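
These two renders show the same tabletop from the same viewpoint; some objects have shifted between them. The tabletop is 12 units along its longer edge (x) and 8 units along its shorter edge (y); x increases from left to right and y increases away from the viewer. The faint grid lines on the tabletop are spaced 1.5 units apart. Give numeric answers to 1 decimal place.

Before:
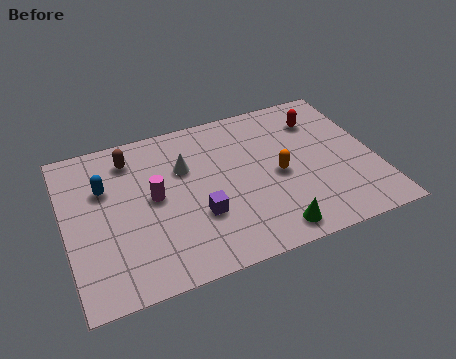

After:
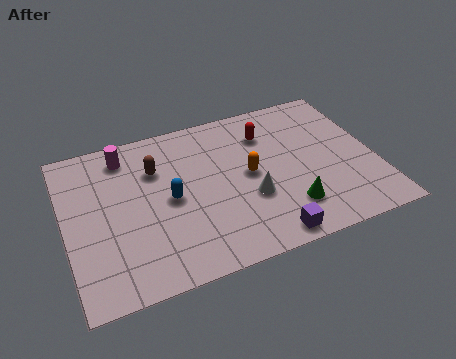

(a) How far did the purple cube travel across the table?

3.1

From (5.0, 2.7) to (7.4, 0.8), the purple cube covered √(2.4² + 1.9²) ≈ 3.1 units.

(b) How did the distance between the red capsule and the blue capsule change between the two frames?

-4.0

Before: roughly 8.5 units apart; after: 4.5. That's 4.0 units closer together.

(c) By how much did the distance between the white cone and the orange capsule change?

-2.6

Before: roughly 3.8 units apart; after: 1.2. That's 2.6 units closer together.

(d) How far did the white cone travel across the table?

3.3

The white cone was near (4.7, 5.3) before and (7.0, 2.9) after, so it travelled √(2.3² + 2.4²) ≈ 3.3 units.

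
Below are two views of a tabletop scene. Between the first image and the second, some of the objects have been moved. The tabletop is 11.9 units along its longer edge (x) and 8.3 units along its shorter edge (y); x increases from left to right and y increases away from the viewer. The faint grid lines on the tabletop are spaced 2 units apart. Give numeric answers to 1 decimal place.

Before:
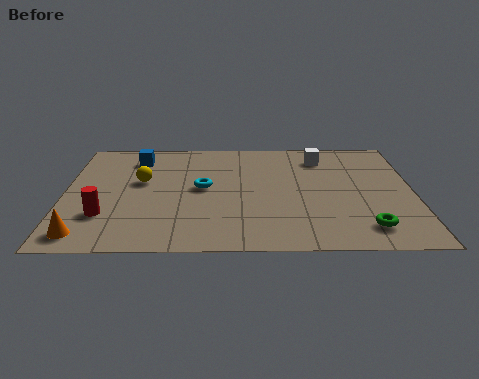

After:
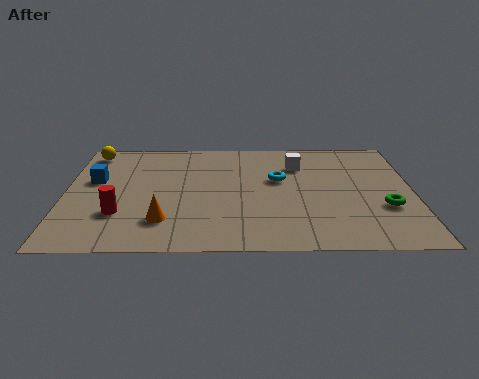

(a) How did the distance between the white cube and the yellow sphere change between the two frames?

+0.8

Before: roughly 6.5 units apart; after: 7.3. That's 0.8 units further apart.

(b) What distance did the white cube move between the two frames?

1.0

The white cube moved from about (8.8, 6.7) to (8.0, 6.1), a distance of √(0.8² + 0.6²) ≈ 1.0.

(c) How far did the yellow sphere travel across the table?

2.9

The yellow sphere moved from about (2.6, 4.9) to (0.8, 7.2), a distance of √(1.8² + 2.3²) ≈ 2.9.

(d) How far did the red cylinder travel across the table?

0.5

The red cylinder moved from about (1.4, 2.4) to (1.9, 2.5), a distance of √(0.5² + 0.1²) ≈ 0.5.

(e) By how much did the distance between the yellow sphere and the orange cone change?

+1.6

They were about 4.2 units apart before and 5.8 after — 1.6 units further apart.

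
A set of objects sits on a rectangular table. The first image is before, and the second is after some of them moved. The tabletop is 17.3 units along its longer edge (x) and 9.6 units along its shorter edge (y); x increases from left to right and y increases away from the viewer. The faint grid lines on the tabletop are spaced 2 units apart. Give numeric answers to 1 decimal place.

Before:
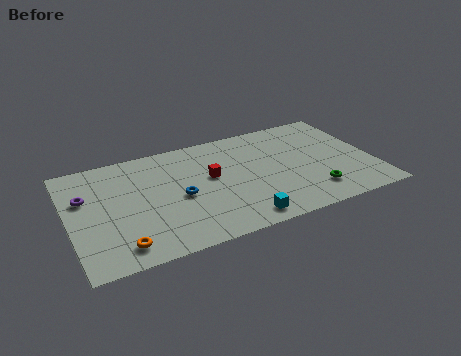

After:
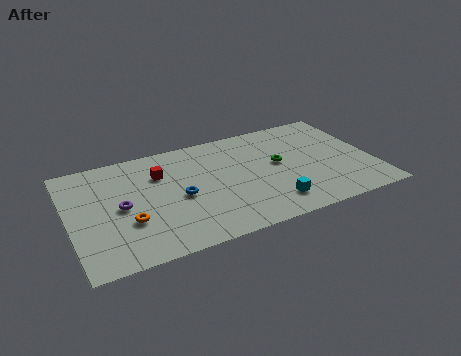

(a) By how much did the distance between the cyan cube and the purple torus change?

-0.9

Before: roughly 9.7 units apart; after: 8.8. That's 0.9 units closer together.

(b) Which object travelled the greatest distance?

the green torus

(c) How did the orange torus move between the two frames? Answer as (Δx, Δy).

(0.6, 1.8)

From the two frames, the orange torus sits at roughly (2.6, 1.5) before and (3.2, 3.3) after.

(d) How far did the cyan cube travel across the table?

2.0

From (9.3, 1.2) to (11.2, 1.9), the cyan cube covered √(1.9² + 0.7²) ≈ 2.0 units.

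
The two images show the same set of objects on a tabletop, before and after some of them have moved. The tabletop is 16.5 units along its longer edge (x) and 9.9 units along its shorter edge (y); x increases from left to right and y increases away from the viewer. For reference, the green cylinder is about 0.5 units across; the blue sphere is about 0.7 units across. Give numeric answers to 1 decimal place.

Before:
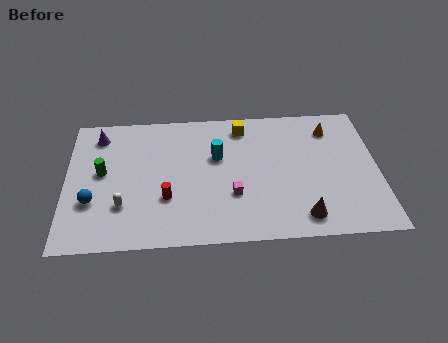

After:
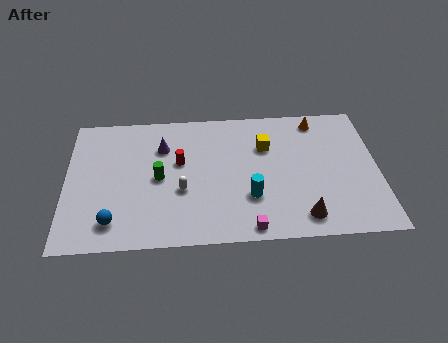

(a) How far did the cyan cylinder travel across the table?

3.5

The cyan cylinder moved from about (8.0, 6.2) to (9.7, 3.1), a distance of √(1.7² + 3.1²) ≈ 3.5.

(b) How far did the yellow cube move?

2.0

From (9.4, 8.4) to (10.6, 6.8), the yellow cube covered √(1.2² + 1.6²) ≈ 2.0 units.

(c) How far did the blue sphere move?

1.9

The blue sphere moved from about (1.4, 3.3) to (2.5, 1.8), a distance of √(1.1² + 1.5²) ≈ 1.9.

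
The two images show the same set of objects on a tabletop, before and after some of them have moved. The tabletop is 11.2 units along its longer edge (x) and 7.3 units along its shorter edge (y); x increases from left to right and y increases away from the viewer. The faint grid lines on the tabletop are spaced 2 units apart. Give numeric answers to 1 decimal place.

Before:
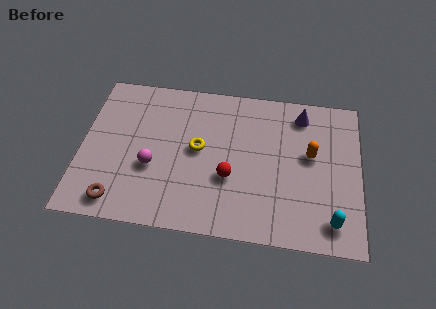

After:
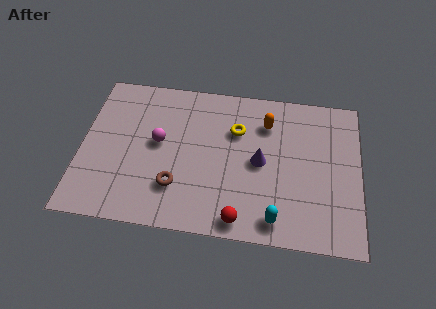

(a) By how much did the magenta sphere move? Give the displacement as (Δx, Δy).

(0.2, 1.2)

The magenta sphere was at about (2.9, 2.8) and moved to about (3.1, 4.0).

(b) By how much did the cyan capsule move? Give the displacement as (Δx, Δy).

(-2.2, -0.2)

The cyan capsule was at about (10.1, 1.2) and moved to about (7.9, 1.0).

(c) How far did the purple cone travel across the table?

3.0

The purple cone moved from about (8.8, 6.1) to (7.2, 3.6), a distance of √(1.6² + 2.5²) ≈ 3.0.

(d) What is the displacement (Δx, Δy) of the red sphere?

(0.5, -1.9)

The red sphere started near (6.0, 2.7) and ended near (6.5, 0.8).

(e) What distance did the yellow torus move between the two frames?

1.9

The yellow torus was near (4.7, 3.9) before and (6.2, 5.0) after, so it travelled √(1.5² + 1.1²) ≈ 1.9 units.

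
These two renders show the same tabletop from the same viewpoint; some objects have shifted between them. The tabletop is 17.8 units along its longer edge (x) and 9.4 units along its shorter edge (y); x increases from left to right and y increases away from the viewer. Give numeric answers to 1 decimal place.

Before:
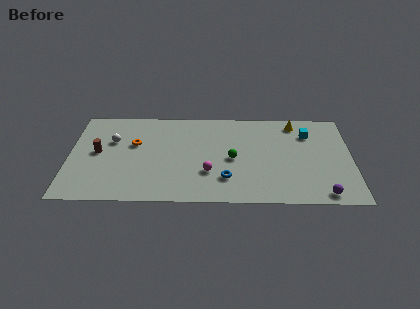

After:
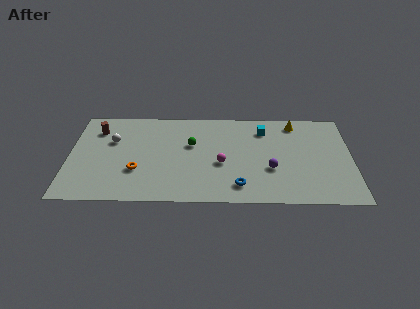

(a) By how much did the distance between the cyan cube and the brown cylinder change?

-2.9

The distance was about 13.5 in the first image and 10.6 in the second, so they moved 2.9 units closer together.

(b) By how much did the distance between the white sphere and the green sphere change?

-2.8

Before: roughly 7.8 units apart; after: 5.0. That's 2.8 units closer together.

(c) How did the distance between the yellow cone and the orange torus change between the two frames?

+0.7

They were about 10.5 units apart before and 11.2 after — 0.7 units further apart.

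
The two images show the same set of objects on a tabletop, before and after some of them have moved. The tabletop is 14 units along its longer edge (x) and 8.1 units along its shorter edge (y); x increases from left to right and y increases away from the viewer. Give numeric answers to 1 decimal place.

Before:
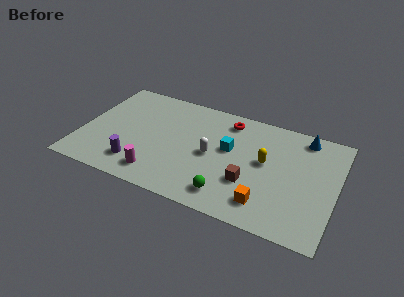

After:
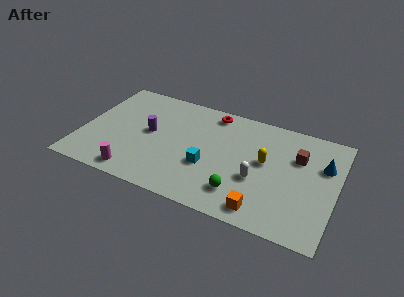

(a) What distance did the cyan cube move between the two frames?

2.0

From (8.1, 4.7) to (7.1, 3.0), the cyan cube covered √(1.0² + 1.7²) ≈ 2.0 units.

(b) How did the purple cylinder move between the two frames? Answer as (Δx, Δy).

(0.4, 2.6)

The purple cylinder started near (3.3, 1.7) and ended near (3.7, 4.3).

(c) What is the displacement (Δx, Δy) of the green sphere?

(0.6, 0.4)

From the two frames, the green sphere sits at roughly (8.4, 1.4) before and (9.0, 1.8) after.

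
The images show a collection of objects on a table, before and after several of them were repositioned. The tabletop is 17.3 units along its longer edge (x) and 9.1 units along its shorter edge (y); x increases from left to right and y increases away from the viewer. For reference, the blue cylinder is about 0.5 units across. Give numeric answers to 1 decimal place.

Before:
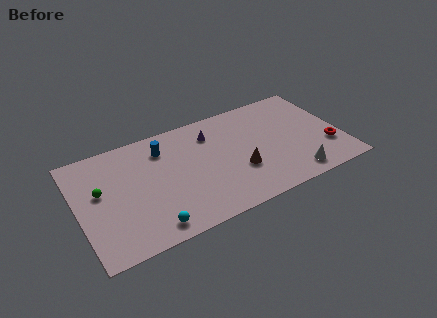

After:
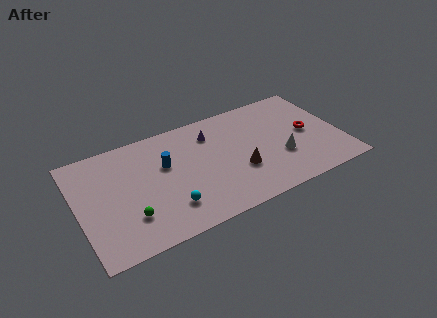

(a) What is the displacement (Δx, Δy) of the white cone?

(-0.6, 1.9)

From the two frames, the white cone sits at roughly (13.8, 1.3) before and (13.2, 3.2) after.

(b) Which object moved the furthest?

the green sphere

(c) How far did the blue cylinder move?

1.4

The blue cylinder moved from about (5.8, 7.1) to (5.8, 5.7), a distance of √(0.0² + 1.4²) ≈ 1.4.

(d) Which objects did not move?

the purple cone and the brown cone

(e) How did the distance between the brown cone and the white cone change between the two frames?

-1.1

The distance was about 3.9 in the first image and 2.8 in the second, so they moved 1.1 units closer together.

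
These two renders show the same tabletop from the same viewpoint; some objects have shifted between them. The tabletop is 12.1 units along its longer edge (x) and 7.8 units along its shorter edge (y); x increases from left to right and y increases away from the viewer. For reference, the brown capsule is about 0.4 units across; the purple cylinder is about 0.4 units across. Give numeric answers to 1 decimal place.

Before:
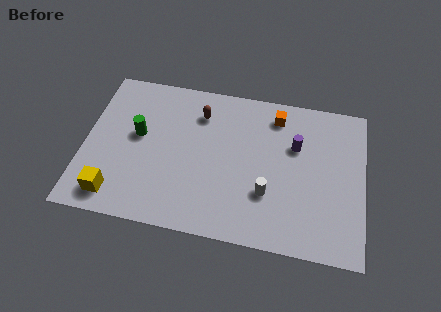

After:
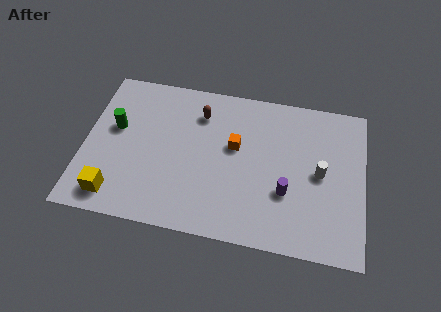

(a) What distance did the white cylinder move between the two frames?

2.6

The white cylinder was near (8.0, 2.5) before and (10.2, 3.9) after, so it travelled √(2.2² + 1.4²) ≈ 2.6 units.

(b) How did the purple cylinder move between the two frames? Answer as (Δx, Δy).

(-0.3, -2.4)

The purple cylinder was at about (9.1, 5.1) and moved to about (8.8, 2.7).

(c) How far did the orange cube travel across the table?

2.5

The orange cube moved from about (8.2, 6.5) to (6.5, 4.6), a distance of √(1.7² + 1.9²) ≈ 2.5.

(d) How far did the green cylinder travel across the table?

1.0

The green cylinder moved from about (2.3, 4.4) to (1.3, 4.6), a distance of √(1.0² + 0.2²) ≈ 1.0.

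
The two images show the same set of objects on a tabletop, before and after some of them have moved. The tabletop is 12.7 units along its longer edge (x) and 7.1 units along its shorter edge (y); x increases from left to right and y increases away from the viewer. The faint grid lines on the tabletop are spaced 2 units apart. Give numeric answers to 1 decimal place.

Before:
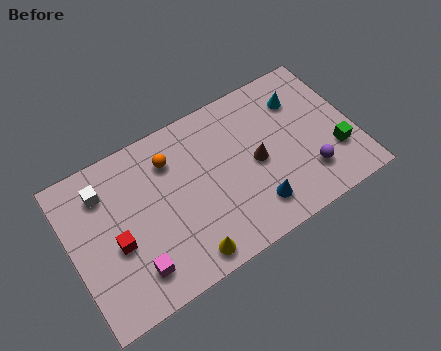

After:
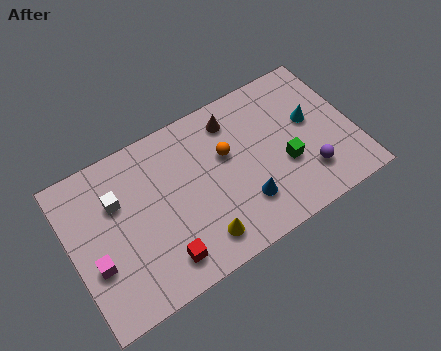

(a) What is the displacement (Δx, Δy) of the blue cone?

(-0.4, 0.4)

The blue cone was at about (7.9, 1.5) and moved to about (7.5, 1.9).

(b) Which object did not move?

the purple sphere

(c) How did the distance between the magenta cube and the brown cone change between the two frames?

+1.3

Before: roughly 6.1 units apart; after: 7.4. That's 1.3 units further apart.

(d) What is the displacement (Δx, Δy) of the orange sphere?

(2.4, -1.0)

The orange sphere started near (4.7, 5.4) and ended near (7.1, 4.4).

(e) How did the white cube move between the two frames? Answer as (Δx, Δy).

(0.5, -0.7)

The white cube was at about (1.7, 5.5) and moved to about (2.2, 4.8).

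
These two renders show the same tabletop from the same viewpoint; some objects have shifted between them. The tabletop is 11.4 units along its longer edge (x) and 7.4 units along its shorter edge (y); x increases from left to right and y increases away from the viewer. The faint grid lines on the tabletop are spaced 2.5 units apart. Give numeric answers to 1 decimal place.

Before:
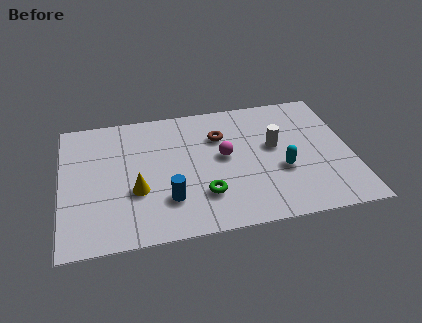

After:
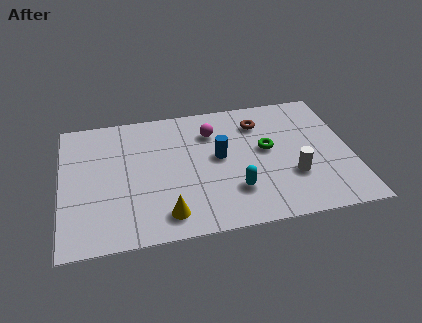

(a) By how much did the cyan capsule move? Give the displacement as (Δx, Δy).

(-1.9, -0.8)

The cyan capsule was at about (8.6, 2.8) and moved to about (6.7, 2.0).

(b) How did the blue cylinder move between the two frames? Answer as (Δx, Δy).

(2.1, 2.0)

From the two frames, the blue cylinder sits at roughly (4.1, 2.0) before and (6.2, 4.0) after.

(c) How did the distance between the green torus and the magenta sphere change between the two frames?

+0.3

Before: roughly 2.2 units apart; after: 2.5. That's 0.3 units further apart.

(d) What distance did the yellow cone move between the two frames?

1.9

From (2.9, 2.7) to (4.0, 1.2), the yellow cone covered √(1.1² + 1.5²) ≈ 1.9 units.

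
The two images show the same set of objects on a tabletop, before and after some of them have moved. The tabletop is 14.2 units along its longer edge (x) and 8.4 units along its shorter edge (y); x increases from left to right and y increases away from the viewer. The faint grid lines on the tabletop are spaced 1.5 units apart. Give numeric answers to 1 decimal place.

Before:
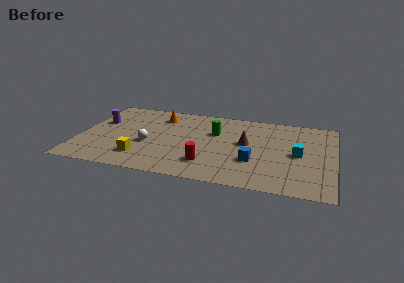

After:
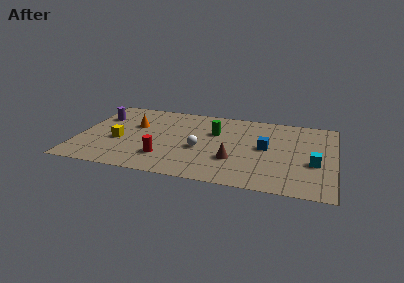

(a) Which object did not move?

the green cylinder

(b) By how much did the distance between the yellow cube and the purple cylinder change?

-1.5

The distance was about 4.3 in the first image and 2.8 in the second, so they moved 1.5 units closer together.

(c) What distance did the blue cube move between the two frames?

1.7

The blue cube moved from about (9.8, 2.8) to (10.4, 4.4), a distance of √(0.6² + 1.6²) ≈ 1.7.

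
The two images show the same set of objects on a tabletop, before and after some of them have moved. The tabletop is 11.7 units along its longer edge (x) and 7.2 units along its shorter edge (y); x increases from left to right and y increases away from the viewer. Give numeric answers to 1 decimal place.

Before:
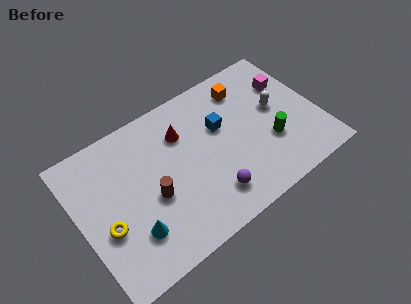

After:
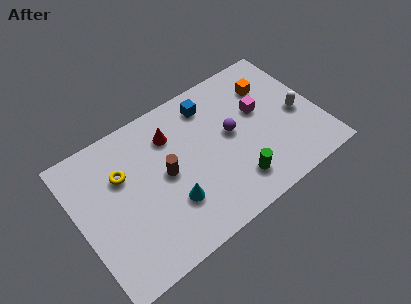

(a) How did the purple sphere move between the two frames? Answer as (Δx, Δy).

(1.5, 2.4)

From the two frames, the purple sphere sits at roughly (6.0, 1.5) before and (7.5, 3.9) after.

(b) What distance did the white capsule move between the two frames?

1.2

The white capsule moved from about (9.8, 4.0) to (10.7, 3.2), a distance of √(0.9² + 0.8²) ≈ 1.2.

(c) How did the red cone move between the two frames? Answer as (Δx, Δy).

(-0.5, 0.2)

The red cone was at about (5.3, 5.2) and moved to about (4.8, 5.4).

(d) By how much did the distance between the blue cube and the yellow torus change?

-1.6

The distance was about 6.2 in the first image and 4.6 in the second, so they moved 1.6 units closer together.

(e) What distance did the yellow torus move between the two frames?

2.3

The yellow torus moved from about (1.1, 2.8) to (2.3, 4.8), a distance of √(1.2² + 2.0²) ≈ 2.3.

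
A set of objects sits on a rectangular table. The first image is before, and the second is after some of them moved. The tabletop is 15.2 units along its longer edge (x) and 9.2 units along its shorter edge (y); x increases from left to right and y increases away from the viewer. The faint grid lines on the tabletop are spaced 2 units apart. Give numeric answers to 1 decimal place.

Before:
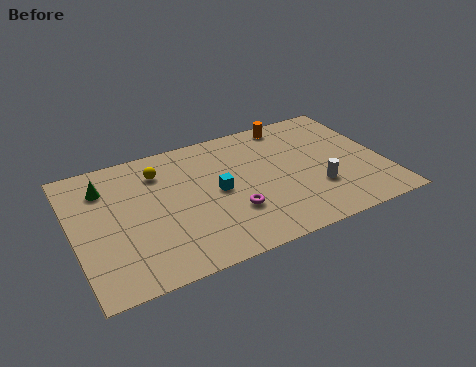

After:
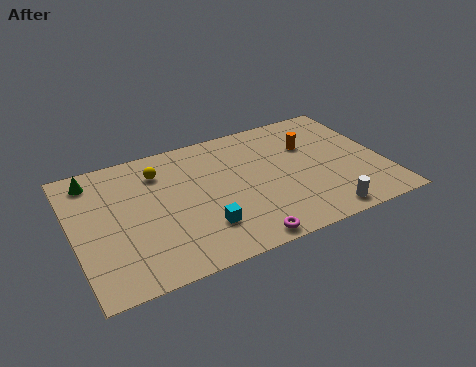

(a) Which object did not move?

the yellow sphere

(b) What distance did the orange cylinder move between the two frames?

2.1

The orange cylinder moved from about (11.1, 8.2) to (11.8, 6.2), a distance of √(0.7² + 2.0²) ≈ 2.1.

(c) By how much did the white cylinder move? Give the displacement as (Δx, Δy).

(0.0, -1.9)

The white cylinder started near (11.7, 2.9) and ended near (11.7, 1.0).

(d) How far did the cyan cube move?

2.4

The cyan cube moved from about (7.0, 4.6) to (6.0, 2.4), a distance of √(1.0² + 2.2²) ≈ 2.4.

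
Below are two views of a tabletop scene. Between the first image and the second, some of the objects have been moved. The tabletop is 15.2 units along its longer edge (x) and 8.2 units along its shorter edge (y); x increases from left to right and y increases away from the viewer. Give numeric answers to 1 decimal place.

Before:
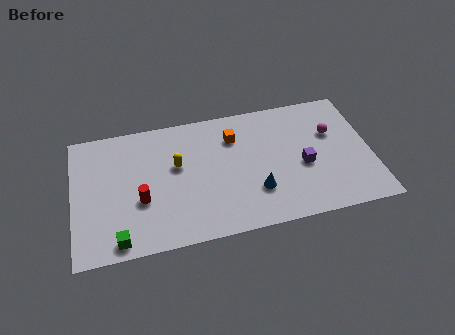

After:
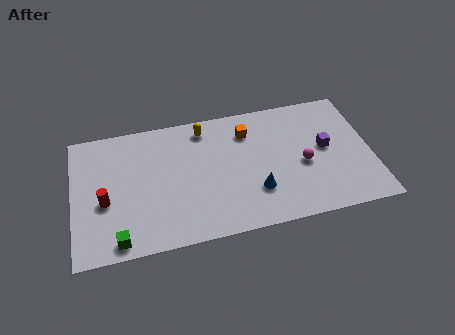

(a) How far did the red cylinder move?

1.8

The red cylinder was near (3.4, 3.1) before and (1.6, 3.4) after, so it travelled √(1.8² + 0.3²) ≈ 1.8 units.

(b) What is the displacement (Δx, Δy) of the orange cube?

(0.7, 0.2)

The orange cube was at about (8.3, 6.1) and moved to about (9.0, 6.3).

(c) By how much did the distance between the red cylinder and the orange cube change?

+2.2

Before: roughly 5.7 units apart; after: 7.9. That's 2.2 units further apart.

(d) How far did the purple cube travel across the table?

1.5

The purple cube was near (11.7, 3.5) before and (12.9, 4.4) after, so it travelled √(1.2² + 0.9²) ≈ 1.5 units.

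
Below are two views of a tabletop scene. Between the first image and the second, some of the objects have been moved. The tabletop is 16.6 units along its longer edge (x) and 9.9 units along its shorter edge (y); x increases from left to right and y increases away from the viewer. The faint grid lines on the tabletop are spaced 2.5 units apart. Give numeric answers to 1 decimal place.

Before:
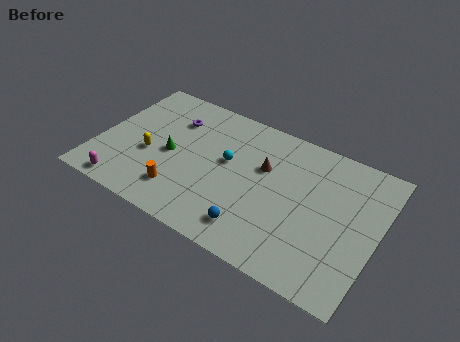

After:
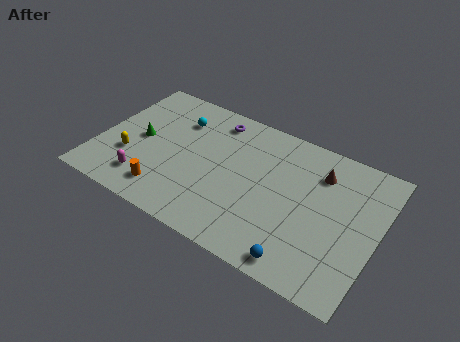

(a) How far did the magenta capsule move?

1.5

From (2.1, 1.0) to (3.2, 2.0), the magenta capsule covered √(1.1² + 1.0²) ≈ 1.5 units.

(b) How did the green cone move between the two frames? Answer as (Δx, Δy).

(-1.9, 0.3)

The green cone started near (4.3, 4.6) and ended near (2.4, 4.9).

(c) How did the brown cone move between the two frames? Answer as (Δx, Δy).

(3.2, 1.2)

The brown cone started near (9.7, 6.3) and ended near (12.9, 7.5).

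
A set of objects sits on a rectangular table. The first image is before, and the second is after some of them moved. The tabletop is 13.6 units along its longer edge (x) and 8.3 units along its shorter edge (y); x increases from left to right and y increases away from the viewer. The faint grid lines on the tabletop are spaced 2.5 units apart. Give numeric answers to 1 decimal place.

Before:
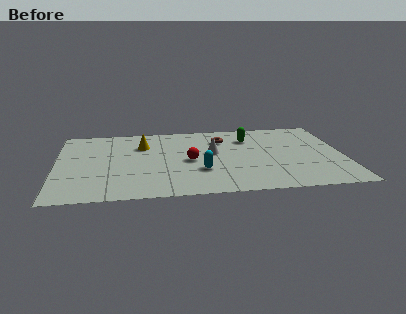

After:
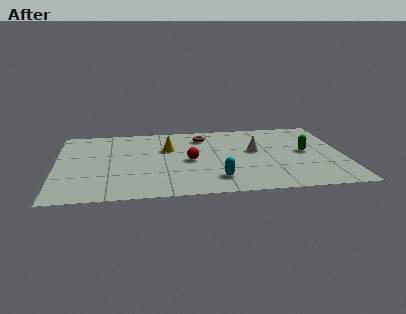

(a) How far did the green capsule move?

3.2

The green capsule was near (9.2, 6.2) before and (11.8, 4.3) after, so it travelled √(2.6² + 1.9²) ≈ 3.2 units.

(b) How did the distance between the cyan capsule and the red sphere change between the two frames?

+1.2

The distance was about 1.3 in the first image and 2.5 in the second, so they moved 1.2 units further apart.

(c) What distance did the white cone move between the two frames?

2.0

From (7.4, 4.7) to (9.4, 4.7), the white cone covered √(2.0² + 0.0²) ≈ 2.0 units.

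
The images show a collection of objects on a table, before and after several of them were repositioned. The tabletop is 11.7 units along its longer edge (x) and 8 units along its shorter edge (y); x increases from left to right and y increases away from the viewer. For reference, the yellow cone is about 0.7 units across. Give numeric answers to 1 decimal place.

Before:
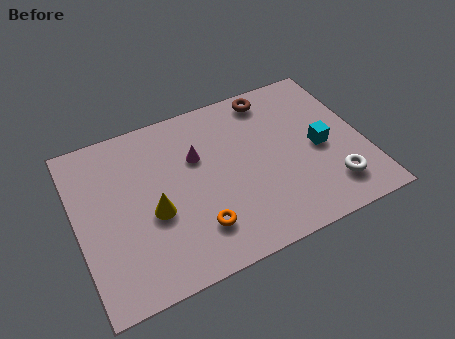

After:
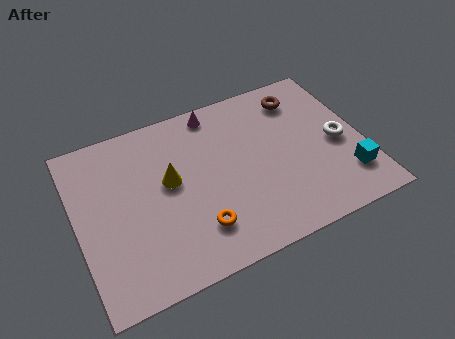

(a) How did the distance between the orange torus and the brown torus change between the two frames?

+0.4

The distance was about 6.3 in the first image and 6.7 in the second, so they moved 0.4 units further apart.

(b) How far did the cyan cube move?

2.0

From (9.9, 3.7) to (10.8, 1.9), the cyan cube covered √(0.9² + 1.8²) ≈ 2.0 units.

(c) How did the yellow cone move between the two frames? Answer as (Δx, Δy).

(0.8, 1.2)

The yellow cone started near (3.0, 3.3) and ended near (3.8, 4.5).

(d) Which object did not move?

the orange torus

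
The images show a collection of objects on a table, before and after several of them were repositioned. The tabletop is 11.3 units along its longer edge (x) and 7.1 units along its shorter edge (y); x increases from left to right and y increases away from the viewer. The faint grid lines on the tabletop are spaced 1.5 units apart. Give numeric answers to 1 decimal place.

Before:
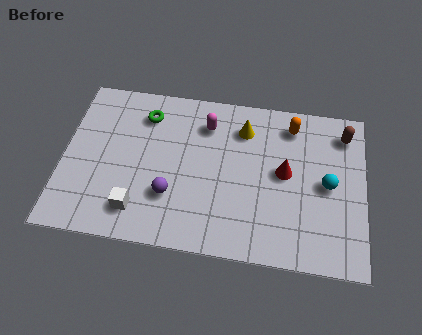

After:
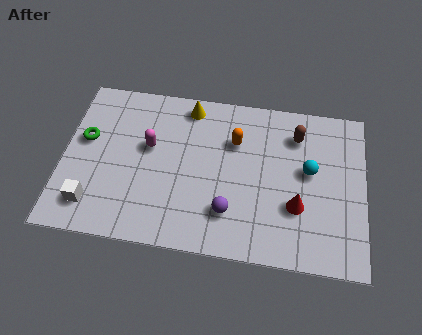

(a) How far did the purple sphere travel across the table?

2.2

From (4.1, 2.2) to (6.3, 1.8), the purple sphere covered √(2.2² + 0.4²) ≈ 2.2 units.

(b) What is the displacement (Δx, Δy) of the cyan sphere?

(-0.7, 0.5)

The cyan sphere started near (9.9, 3.5) and ended near (9.2, 4.0).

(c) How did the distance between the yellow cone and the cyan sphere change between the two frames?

+1.3

Before: roughly 3.8 units apart; after: 5.1. That's 1.3 units further apart.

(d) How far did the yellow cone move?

2.2

The yellow cone moved from about (6.7, 5.5) to (4.6, 6.2), a distance of √(2.1² + 0.7²) ≈ 2.2.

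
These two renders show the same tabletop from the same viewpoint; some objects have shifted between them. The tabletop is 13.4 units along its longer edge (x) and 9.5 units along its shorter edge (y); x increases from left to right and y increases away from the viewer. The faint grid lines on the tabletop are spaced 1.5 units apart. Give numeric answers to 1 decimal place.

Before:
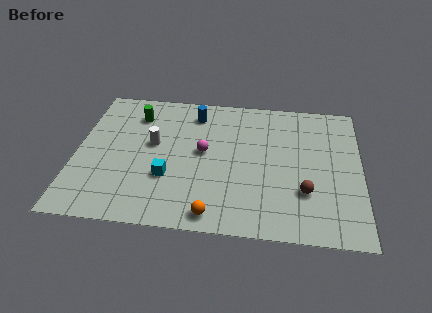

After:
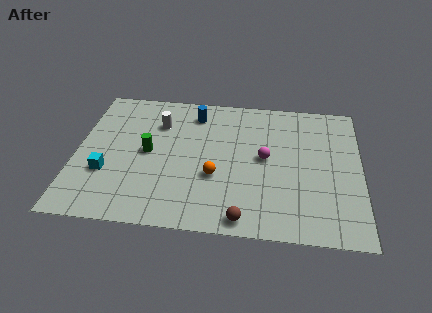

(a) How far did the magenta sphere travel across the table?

2.9

From (6.0, 5.1) to (8.9, 5.0), the magenta sphere covered √(2.9² + 0.1²) ≈ 2.9 units.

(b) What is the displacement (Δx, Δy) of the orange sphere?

(0.0, 2.5)

The orange sphere was at about (6.6, 1.0) and moved to about (6.6, 3.5).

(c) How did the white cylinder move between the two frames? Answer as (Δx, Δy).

(0.2, 1.5)

The white cylinder started near (3.6, 5.4) and ended near (3.8, 6.9).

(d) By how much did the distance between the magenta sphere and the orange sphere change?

-1.4

Before: roughly 4.1 units apart; after: 2.7. That's 1.4 units closer together.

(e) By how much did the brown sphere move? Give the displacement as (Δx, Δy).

(-2.8, -2.0)

From the two frames, the brown sphere sits at roughly (10.8, 2.9) before and (8.0, 0.9) after.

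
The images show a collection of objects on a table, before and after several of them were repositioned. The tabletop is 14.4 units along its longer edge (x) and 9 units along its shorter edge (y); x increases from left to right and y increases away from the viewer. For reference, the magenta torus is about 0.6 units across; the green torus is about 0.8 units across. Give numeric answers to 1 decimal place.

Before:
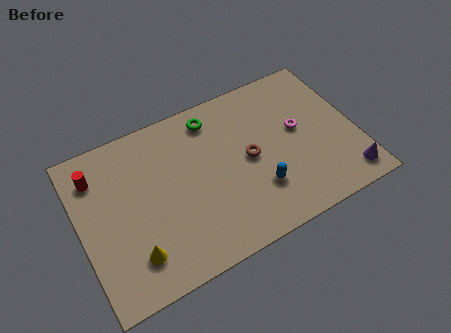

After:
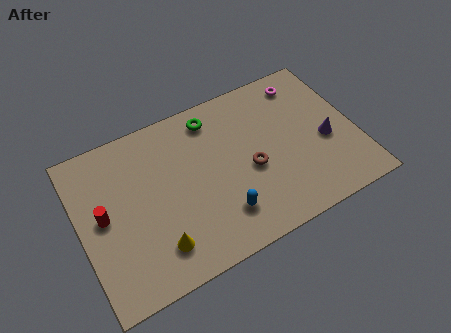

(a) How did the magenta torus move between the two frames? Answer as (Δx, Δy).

(0.7, 2.6)

The magenta torus was at about (11.5, 5.0) and moved to about (12.2, 7.6).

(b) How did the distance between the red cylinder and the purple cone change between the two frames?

-2.0

Before: roughly 13.6 units apart; after: 11.6. That's 2.0 units closer together.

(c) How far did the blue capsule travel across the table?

2.1

The blue capsule was near (9.0, 2.6) before and (7.0, 2.1) after, so it travelled √(2.0² + 0.5²) ≈ 2.1 units.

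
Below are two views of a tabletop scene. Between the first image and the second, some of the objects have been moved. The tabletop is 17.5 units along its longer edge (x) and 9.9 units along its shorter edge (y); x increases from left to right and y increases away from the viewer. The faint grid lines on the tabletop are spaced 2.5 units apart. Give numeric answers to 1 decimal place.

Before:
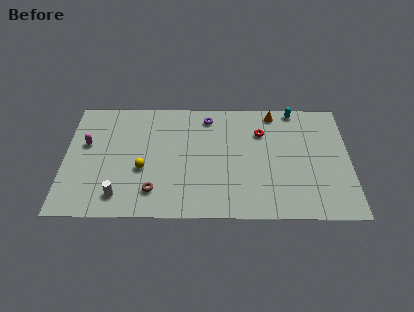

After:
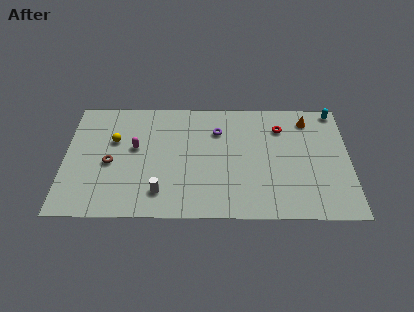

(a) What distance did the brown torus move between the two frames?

3.5

From (5.5, 2.1) to (2.8, 4.4), the brown torus covered √(2.7² + 2.3²) ≈ 3.5 units.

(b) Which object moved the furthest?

the brown torus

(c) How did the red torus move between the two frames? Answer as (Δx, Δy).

(1.2, 0.4)

From the two frames, the red torus sits at roughly (12.1, 7.1) before and (13.3, 7.5) after.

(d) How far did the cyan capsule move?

2.5

The cyan capsule moved from about (14.2, 9.1) to (16.7, 9.0), a distance of √(2.5² + 0.1²) ≈ 2.5.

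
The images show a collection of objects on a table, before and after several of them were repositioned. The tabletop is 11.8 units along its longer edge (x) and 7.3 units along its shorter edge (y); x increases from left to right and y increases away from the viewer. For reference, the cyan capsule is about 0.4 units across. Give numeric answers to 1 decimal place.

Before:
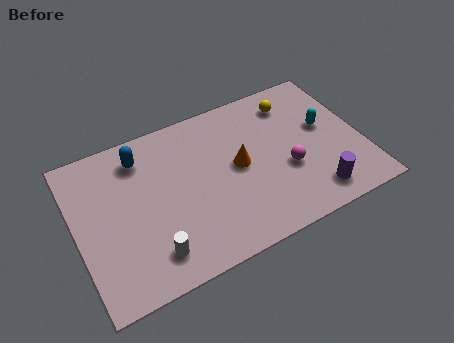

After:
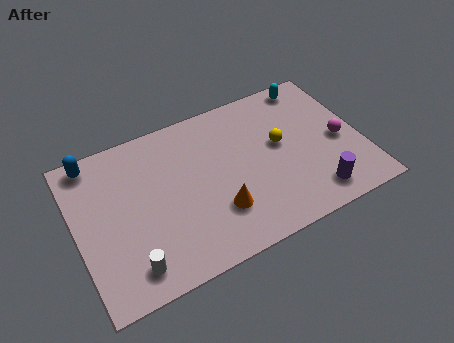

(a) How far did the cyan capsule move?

2.3

From (10.4, 4.2) to (10.2, 6.5), the cyan capsule covered √(0.2² + 2.3²) ≈ 2.3 units.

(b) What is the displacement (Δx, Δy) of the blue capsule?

(-1.9, 0.6)

The blue capsule started near (2.9, 5.9) and ended near (1.0, 6.5).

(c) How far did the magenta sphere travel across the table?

2.4

The magenta sphere moved from about (8.6, 2.8) to (10.9, 3.3), a distance of √(2.3² + 0.5²) ≈ 2.4.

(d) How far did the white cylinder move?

0.9

The white cylinder moved from about (2.8, 1.4) to (1.9, 1.2), a distance of √(0.9² + 0.2²) ≈ 0.9.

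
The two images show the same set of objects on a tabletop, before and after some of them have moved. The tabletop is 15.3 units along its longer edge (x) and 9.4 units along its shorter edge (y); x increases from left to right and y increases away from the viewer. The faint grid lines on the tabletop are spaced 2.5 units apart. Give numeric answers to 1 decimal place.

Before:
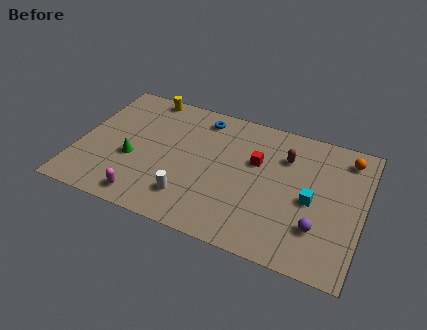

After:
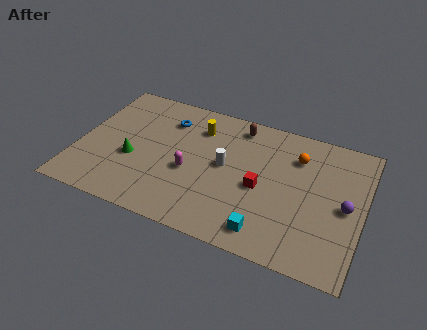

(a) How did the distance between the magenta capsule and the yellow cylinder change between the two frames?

-4.2

The distance was about 7.5 in the first image and 3.3 in the second, so they moved 4.2 units closer together.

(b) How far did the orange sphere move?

2.8

From (14.2, 7.9) to (11.6, 7.0), the orange sphere covered √(2.6² + 0.9²) ≈ 2.8 units.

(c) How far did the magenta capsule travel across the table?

3.4

The magenta capsule moved from about (4.0, 1.2) to (6.1, 3.9), a distance of √(2.1² + 2.7²) ≈ 3.4.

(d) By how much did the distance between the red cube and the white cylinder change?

-2.8

The distance was about 5.0 in the first image and 2.2 in the second, so they moved 2.8 units closer together.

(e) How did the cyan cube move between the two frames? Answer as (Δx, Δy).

(-2.1, -2.9)

The cyan cube started near (12.6, 4.3) and ended near (10.5, 1.4).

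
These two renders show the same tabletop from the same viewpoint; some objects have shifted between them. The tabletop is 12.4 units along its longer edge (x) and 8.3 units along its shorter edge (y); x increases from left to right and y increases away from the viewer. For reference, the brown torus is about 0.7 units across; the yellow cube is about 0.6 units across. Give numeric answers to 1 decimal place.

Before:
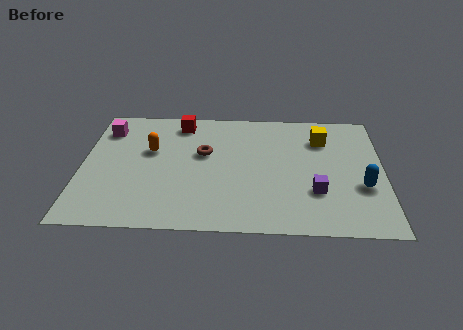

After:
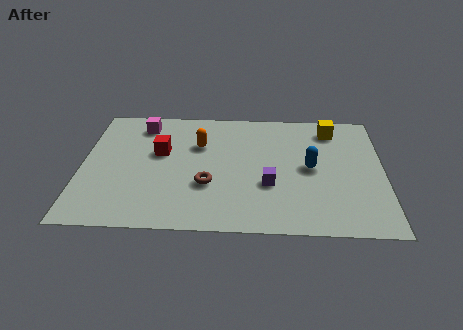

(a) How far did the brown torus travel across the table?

2.1

The brown torus was near (5.0, 5.0) before and (5.2, 2.9) after, so it travelled √(0.2² + 2.1²) ≈ 2.1 units.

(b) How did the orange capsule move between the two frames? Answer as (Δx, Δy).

(2.0, 0.5)

From the two frames, the orange capsule sits at roughly (2.8, 5.1) before and (4.8, 5.6) after.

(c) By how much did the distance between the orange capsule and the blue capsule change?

-4.1

Before: roughly 8.9 units apart; after: 4.8. That's 4.1 units closer together.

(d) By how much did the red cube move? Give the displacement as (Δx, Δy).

(-0.8, -2.1)

The red cube was at about (4.0, 7.1) and moved to about (3.2, 5.0).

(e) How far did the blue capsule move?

2.4

The blue capsule was near (11.5, 3.0) before and (9.4, 4.2) after, so it travelled √(2.1² + 1.2²) ≈ 2.4 units.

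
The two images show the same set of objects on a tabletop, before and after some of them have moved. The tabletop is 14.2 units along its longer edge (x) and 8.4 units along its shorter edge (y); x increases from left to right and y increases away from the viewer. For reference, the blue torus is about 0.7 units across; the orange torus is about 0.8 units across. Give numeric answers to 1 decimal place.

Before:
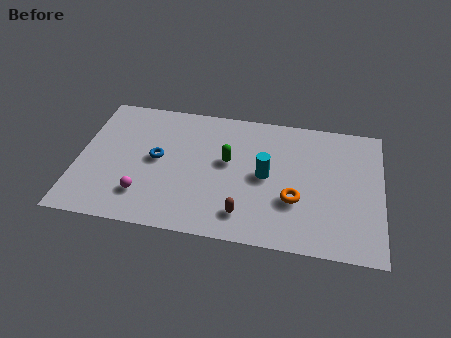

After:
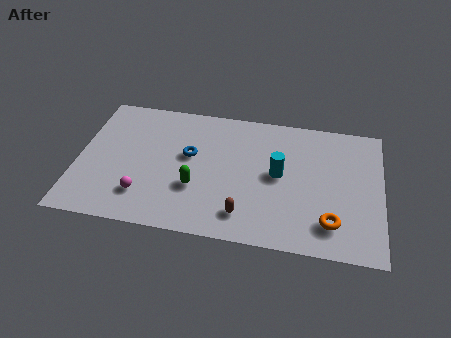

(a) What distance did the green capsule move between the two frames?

2.4

From (7.0, 4.8) to (5.6, 2.9), the green capsule covered √(1.4² + 1.9²) ≈ 2.4 units.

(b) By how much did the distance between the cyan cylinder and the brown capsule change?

+0.4

They were about 2.8 units apart before and 3.2 after — 0.4 units further apart.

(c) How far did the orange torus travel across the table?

2.0

From (10.2, 2.9) to (11.9, 1.8), the orange torus covered √(1.7² + 1.1²) ≈ 2.0 units.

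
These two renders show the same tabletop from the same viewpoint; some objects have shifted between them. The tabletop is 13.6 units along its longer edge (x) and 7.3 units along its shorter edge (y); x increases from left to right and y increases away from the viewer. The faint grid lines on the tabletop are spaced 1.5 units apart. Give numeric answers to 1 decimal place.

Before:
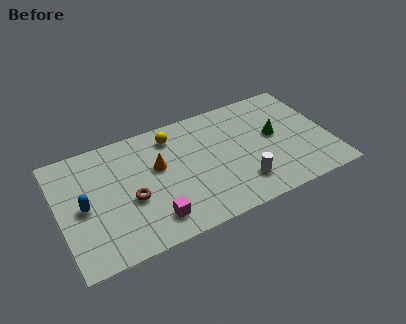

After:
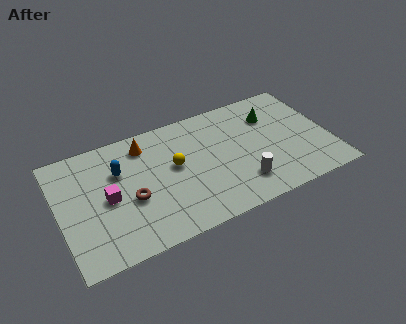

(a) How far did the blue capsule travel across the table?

2.4

The blue capsule moved from about (1.2, 3.5) to (3.1, 4.9), a distance of √(1.9² + 1.4²) ≈ 2.4.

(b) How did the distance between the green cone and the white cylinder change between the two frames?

+1.1

The distance was about 3.0 in the first image and 4.1 in the second, so they moved 1.1 units further apart.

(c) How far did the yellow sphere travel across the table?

1.9

The yellow sphere was near (5.9, 6.0) before and (5.8, 4.1) after, so it travelled √(0.1² + 1.9²) ≈ 1.9 units.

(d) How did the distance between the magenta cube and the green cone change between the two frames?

+1.7

They were about 7.0 units apart before and 8.7 after — 1.7 units further apart.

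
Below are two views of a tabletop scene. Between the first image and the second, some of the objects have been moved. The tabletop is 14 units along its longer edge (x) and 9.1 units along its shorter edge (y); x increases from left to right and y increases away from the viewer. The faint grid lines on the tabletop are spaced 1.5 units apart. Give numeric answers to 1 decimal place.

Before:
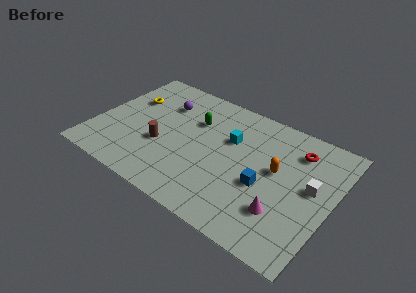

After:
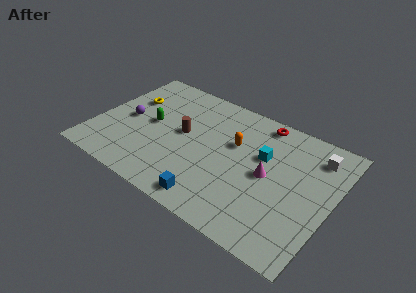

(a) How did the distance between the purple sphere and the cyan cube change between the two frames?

+3.8

Before: roughly 4.3 units apart; after: 8.1. That's 3.8 units further apart.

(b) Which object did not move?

the yellow torus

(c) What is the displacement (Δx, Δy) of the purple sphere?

(-1.8, -2.2)

The purple sphere was at about (3.6, 6.6) and moved to about (1.8, 4.4).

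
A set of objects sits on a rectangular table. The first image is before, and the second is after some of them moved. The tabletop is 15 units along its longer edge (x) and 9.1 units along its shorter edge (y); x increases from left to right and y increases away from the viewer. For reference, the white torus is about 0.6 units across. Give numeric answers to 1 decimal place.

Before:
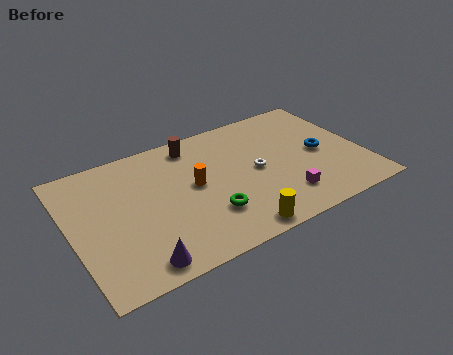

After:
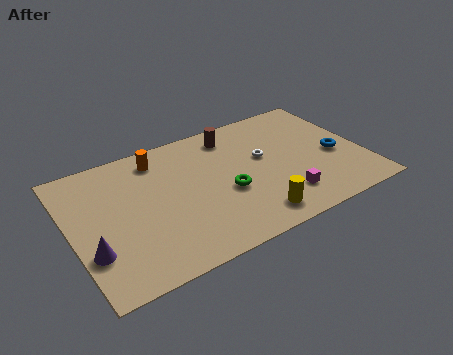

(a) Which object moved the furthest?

the orange cylinder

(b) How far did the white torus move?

0.9

From (9.5, 4.5) to (10.0, 5.3), the white torus covered √(0.5² + 0.8²) ≈ 0.9 units.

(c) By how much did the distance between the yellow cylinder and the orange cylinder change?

+3.1

The distance was about 4.3 in the first image and 7.4 in the second, so they moved 3.1 units further apart.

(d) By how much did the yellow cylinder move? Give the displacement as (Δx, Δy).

(1.0, 0.5)

From the two frames, the yellow cylinder sits at roughly (7.8, 0.9) before and (8.8, 1.4) after.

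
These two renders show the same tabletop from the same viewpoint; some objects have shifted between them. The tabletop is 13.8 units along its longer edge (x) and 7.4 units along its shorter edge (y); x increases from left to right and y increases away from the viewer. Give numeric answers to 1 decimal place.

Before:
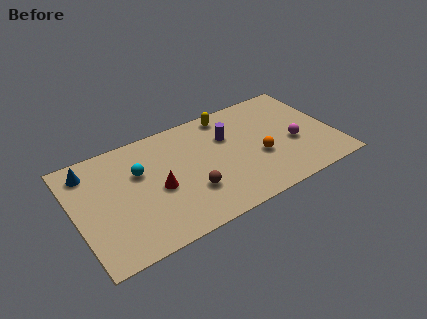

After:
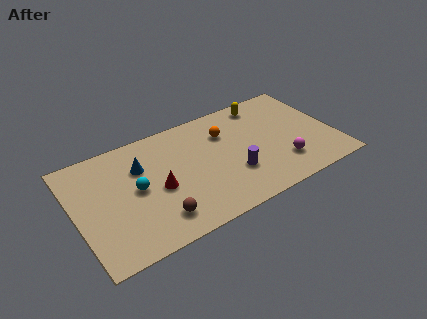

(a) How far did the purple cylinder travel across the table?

2.6

The purple cylinder was near (8.3, 5.0) before and (8.2, 2.4) after, so it travelled √(0.1² + 2.6²) ≈ 2.6 units.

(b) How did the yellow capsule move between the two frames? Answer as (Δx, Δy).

(2.0, -0.1)

The yellow capsule started near (8.5, 6.5) and ended near (10.5, 6.4).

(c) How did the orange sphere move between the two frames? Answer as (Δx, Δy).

(-1.5, 2.4)

From the two frames, the orange sphere sits at roughly (9.7, 2.9) before and (8.2, 5.3) after.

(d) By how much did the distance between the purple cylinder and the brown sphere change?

+0.7

Before: roughly 3.6 units apart; after: 4.3. That's 0.7 units further apart.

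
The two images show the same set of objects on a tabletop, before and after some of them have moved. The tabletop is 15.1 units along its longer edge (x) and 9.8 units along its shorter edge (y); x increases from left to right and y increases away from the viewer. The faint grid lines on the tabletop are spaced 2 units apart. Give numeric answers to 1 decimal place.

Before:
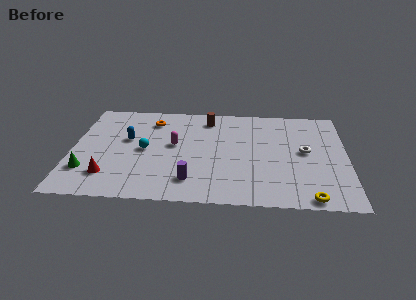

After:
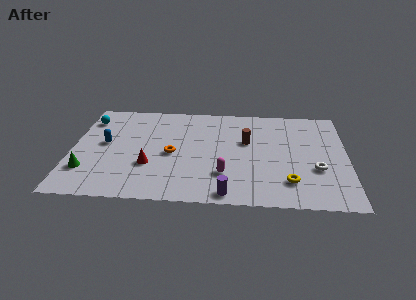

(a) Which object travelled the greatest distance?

the cyan sphere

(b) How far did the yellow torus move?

1.8

From (13.0, 0.8) to (11.9, 2.2), the yellow torus covered √(1.1² + 1.4²) ≈ 1.8 units.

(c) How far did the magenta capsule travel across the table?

3.9

The magenta capsule was near (5.6, 5.4) before and (8.4, 2.7) after, so it travelled √(2.8² + 2.7²) ≈ 3.9 units.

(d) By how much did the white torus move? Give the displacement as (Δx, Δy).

(0.6, -1.7)

The white torus started near (12.8, 5.2) and ended near (13.4, 3.5).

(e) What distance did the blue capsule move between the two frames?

1.3

The blue capsule was near (3.0, 5.8) before and (1.8, 5.3) after, so it travelled √(1.2² + 0.5²) ≈ 1.3 units.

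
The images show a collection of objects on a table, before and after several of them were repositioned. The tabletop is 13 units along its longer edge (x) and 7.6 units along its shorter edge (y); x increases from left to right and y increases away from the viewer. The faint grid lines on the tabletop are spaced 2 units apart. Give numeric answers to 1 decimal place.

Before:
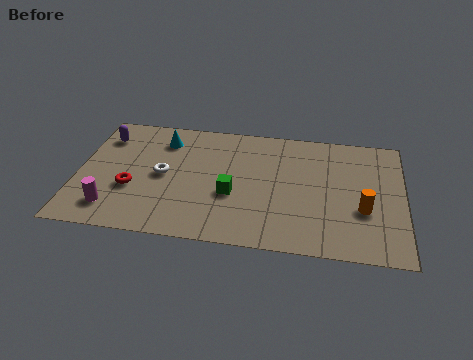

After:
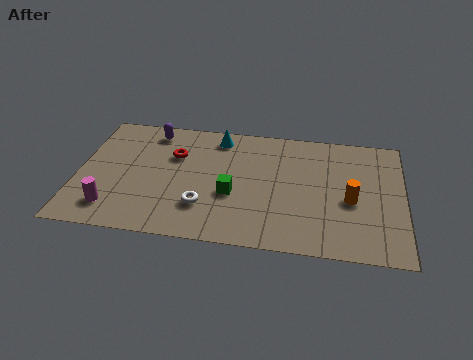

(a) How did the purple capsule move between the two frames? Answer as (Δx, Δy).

(1.9, 0.6)

The purple capsule started near (0.9, 5.9) and ended near (2.8, 6.5).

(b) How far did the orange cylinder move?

0.7

The orange cylinder was near (11.4, 2.8) before and (10.9, 3.3) after, so it travelled √(0.5² + 0.5²) ≈ 0.7 units.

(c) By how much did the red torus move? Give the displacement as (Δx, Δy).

(1.6, 2.3)

The red torus was at about (2.2, 2.8) and moved to about (3.8, 5.1).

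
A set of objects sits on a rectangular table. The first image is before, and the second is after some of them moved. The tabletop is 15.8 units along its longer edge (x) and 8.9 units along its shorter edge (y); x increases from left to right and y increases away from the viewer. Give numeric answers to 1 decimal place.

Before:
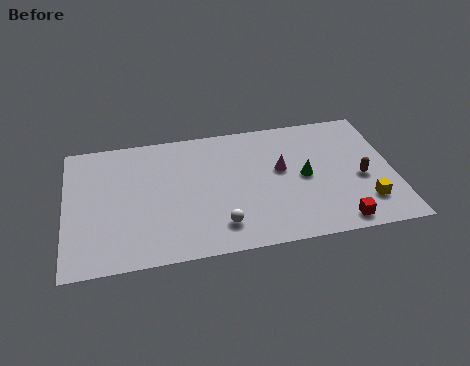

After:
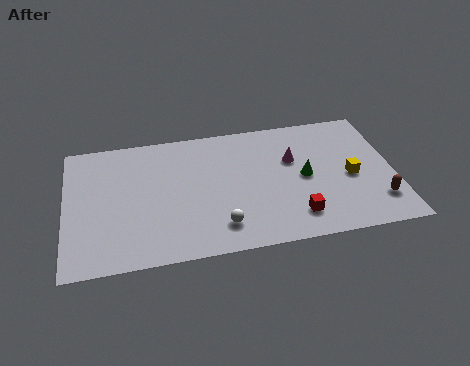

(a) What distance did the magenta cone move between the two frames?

0.8

The magenta cone moved from about (10.4, 5.1) to (11.0, 5.7), a distance of √(0.6² + 0.6²) ≈ 0.8.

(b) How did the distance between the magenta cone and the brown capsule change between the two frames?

+1.3

The distance was about 4.0 in the first image and 5.3 in the second, so they moved 1.3 units further apart.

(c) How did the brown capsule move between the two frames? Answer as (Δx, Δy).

(0.7, -1.7)

From the two frames, the brown capsule sits at roughly (14.2, 3.8) before and (14.9, 2.1) after.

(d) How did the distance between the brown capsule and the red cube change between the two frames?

+0.9

They were about 3.1 units apart before and 4.0 after — 0.9 units further apart.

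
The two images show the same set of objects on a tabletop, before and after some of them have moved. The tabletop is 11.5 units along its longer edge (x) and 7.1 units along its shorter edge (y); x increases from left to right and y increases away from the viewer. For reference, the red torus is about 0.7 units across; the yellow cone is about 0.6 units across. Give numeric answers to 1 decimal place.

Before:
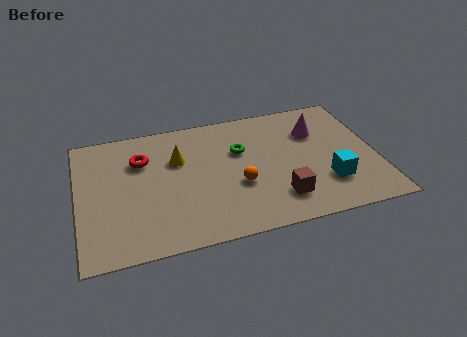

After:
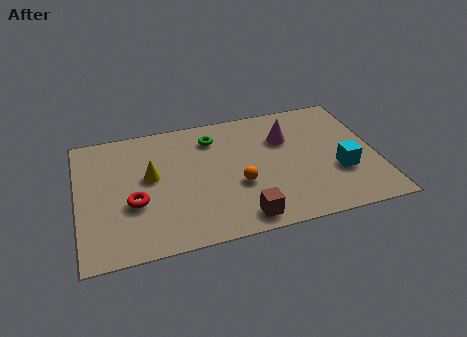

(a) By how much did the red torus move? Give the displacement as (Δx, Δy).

(-0.4, -2.3)

From the two frames, the red torus sits at roughly (2.5, 5.0) before and (2.1, 2.7) after.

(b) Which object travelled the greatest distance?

the red torus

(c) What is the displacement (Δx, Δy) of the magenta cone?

(-1.2, -0.1)

From the two frames, the magenta cone sits at roughly (9.3, 5.0) before and (8.1, 4.9) after.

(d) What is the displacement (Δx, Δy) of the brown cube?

(-1.5, -0.7)

The brown cube was at about (7.6, 1.6) and moved to about (6.1, 0.9).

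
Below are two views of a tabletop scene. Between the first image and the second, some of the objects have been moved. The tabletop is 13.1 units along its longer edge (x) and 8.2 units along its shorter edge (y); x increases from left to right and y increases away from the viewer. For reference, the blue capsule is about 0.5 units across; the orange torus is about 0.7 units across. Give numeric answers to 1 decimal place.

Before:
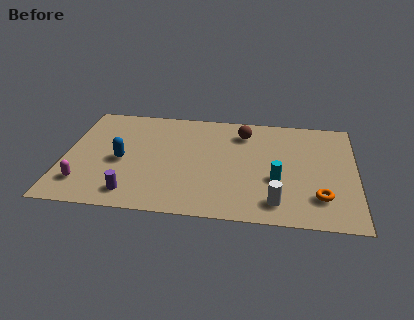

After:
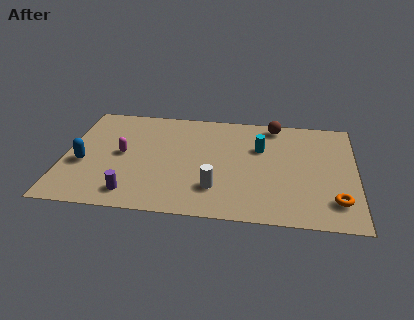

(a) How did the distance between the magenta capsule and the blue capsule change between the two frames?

-0.6

They were about 2.5 units apart before and 1.9 after — 0.6 units closer together.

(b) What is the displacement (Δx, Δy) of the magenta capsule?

(1.6, 2.4)

The magenta capsule was at about (1.0, 1.8) and moved to about (2.6, 4.2).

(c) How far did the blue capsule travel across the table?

1.7

The blue capsule was near (2.6, 3.7) before and (0.9, 3.3) after, so it travelled √(1.7² + 0.4²) ≈ 1.7 units.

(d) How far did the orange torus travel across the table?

0.7

The orange torus moved from about (11.5, 2.0) to (12.2, 1.8), a distance of √(0.7² + 0.2²) ≈ 0.7.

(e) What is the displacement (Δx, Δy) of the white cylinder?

(-2.7, 0.7)

The white cylinder started near (9.6, 1.4) and ended near (6.9, 2.1).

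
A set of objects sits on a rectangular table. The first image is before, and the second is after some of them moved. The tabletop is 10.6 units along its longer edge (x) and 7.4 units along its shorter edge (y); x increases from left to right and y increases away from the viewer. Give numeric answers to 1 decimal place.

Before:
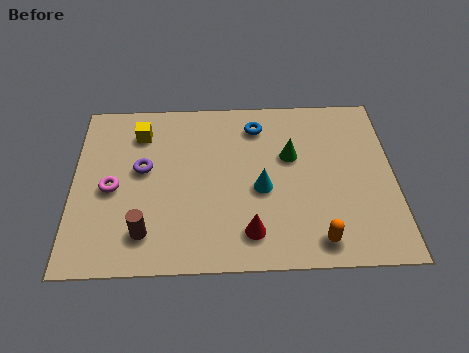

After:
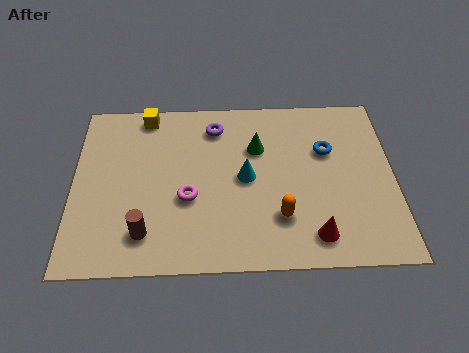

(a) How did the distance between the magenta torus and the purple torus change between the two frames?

+1.9

Before: roughly 1.3 units apart; after: 3.2. That's 1.9 units further apart.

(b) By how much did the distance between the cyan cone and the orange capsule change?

-0.8

The distance was about 2.8 in the first image and 2.0 in the second, so they moved 0.8 units closer together.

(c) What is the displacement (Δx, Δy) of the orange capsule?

(-1.2, 1.0)

The orange capsule was at about (8.0, 1.0) and moved to about (6.8, 2.0).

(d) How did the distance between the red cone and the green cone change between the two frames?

+0.7

The distance was about 3.5 in the first image and 4.2 in the second, so they moved 0.7 units further apart.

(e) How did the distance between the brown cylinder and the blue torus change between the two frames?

+1.0

Before: roughly 5.8 units apart; after: 6.8. That's 1.0 units further apart.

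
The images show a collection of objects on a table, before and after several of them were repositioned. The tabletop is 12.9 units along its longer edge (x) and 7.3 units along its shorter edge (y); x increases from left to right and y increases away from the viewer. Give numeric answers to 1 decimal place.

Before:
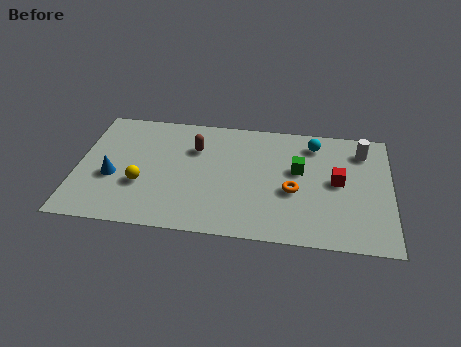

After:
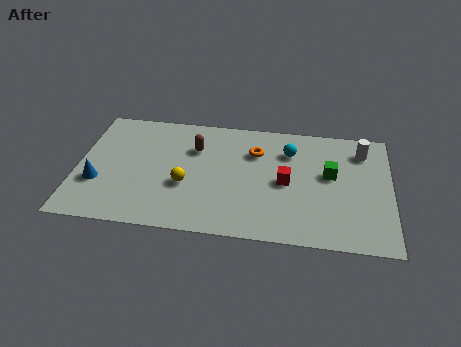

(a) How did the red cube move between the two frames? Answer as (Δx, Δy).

(-2.1, -0.3)

From the two frames, the red cube sits at roughly (10.7, 3.8) before and (8.6, 3.5) after.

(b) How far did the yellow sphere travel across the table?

1.8

From (2.7, 2.6) to (4.5, 2.8), the yellow sphere covered √(1.8² + 0.2²) ≈ 1.8 units.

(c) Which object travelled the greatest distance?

the orange torus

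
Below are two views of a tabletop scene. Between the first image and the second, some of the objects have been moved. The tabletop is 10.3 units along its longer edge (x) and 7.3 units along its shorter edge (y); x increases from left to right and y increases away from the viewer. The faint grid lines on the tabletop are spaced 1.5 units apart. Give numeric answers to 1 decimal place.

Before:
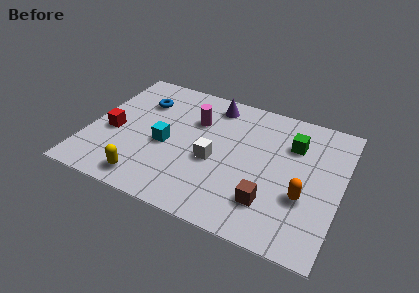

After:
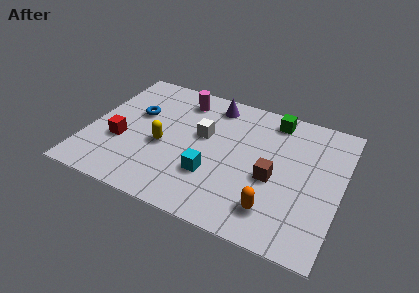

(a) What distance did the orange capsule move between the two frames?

1.6

From (8.9, 2.6) to (7.8, 1.5), the orange capsule covered √(1.1² + 1.1²) ≈ 1.6 units.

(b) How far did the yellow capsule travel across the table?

2.1

The yellow capsule moved from about (2.7, 1.0) to (3.1, 3.1), a distance of √(0.4² + 2.1²) ≈ 2.1.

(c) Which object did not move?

the purple cone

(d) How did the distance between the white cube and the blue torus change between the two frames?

-1.2

The distance was about 4.0 in the first image and 2.8 in the second, so they moved 1.2 units closer together.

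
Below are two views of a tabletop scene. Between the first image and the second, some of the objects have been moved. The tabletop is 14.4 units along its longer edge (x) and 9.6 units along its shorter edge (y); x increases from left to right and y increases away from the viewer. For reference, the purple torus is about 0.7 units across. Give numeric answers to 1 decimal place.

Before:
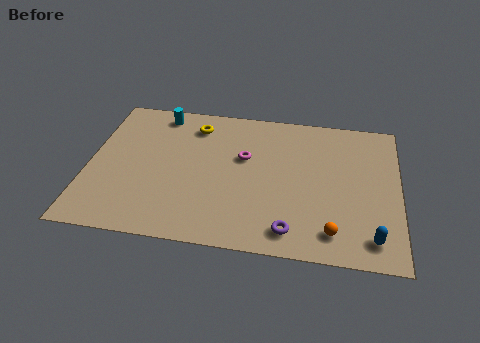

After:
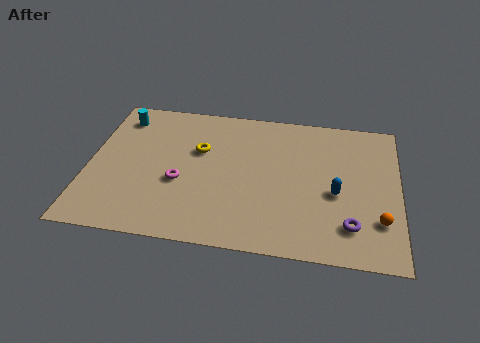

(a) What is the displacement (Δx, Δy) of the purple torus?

(2.7, 0.7)

The purple torus started near (9.5, 1.4) and ended near (12.2, 2.1).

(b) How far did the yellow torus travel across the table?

1.7

From (4.8, 7.8) to (5.1, 6.1), the yellow torus covered √(0.3² + 1.7²) ≈ 1.7 units.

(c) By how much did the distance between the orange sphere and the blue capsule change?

+0.7

Before: roughly 1.8 units apart; after: 2.5. That's 0.7 units further apart.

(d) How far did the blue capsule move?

3.1

From (13.2, 1.5) to (11.5, 4.1), the blue capsule covered √(1.7² + 2.6²) ≈ 3.1 units.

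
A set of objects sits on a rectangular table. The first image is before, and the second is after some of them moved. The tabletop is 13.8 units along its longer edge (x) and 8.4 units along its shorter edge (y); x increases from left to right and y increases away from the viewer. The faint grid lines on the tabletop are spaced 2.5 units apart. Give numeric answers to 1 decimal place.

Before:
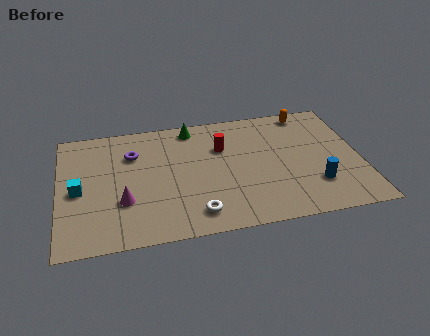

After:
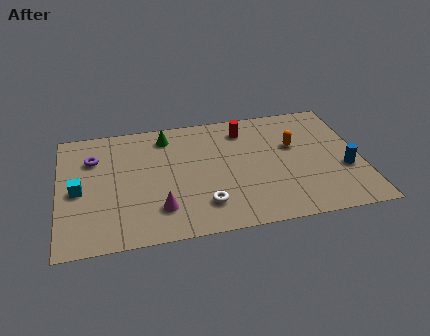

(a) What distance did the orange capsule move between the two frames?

2.4

The orange capsule moved from about (11.6, 7.5) to (10.8, 5.2), a distance of √(0.8² + 2.3²) ≈ 2.4.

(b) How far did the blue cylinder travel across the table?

1.6

The blue cylinder moved from about (11.6, 2.3) to (13.0, 3.1), a distance of √(1.4² + 0.8²) ≈ 1.6.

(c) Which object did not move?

the cyan cube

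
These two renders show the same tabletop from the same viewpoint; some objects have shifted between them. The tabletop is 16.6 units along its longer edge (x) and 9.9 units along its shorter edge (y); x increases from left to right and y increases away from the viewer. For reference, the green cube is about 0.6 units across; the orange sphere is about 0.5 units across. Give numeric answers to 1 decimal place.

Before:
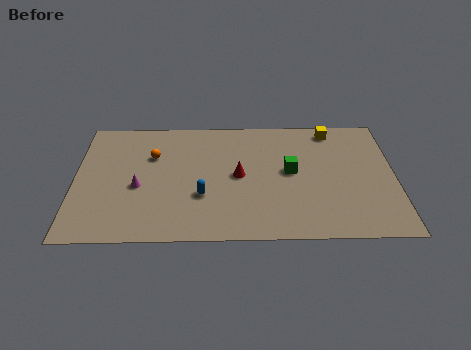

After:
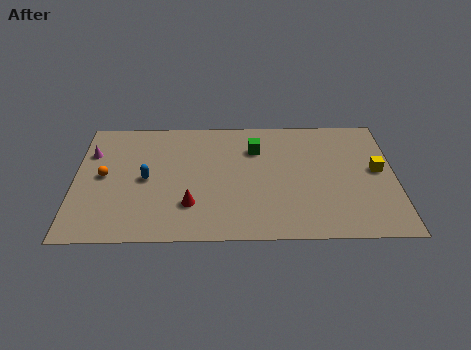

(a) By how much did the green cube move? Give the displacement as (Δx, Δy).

(-1.8, 1.9)

The green cube started near (11.2, 5.3) and ended near (9.4, 7.2).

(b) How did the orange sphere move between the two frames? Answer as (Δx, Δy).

(-2.5, -1.6)

The orange sphere started near (4.0, 6.7) and ended near (1.5, 5.1).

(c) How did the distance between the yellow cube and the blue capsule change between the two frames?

+3.4

The distance was about 8.6 in the first image and 12.0 in the second, so they moved 3.4 units further apart.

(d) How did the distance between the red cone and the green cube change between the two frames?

+2.9

Before: roughly 2.7 units apart; after: 5.6. That's 2.9 units further apart.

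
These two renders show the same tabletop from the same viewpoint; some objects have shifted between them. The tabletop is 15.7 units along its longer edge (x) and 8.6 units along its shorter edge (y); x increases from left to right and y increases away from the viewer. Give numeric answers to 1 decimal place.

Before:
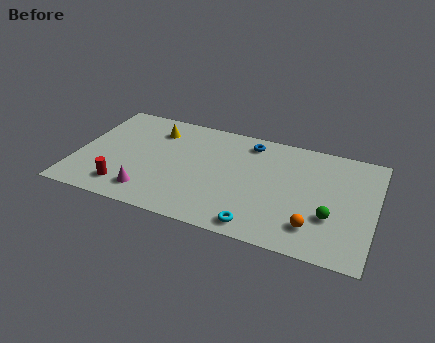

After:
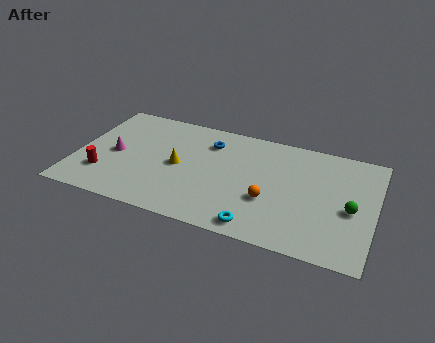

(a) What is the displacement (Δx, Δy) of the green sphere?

(1.0, 0.9)

From the two frames, the green sphere sits at roughly (13.5, 2.9) before and (14.5, 3.8) after.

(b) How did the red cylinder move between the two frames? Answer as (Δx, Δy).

(-1.2, 0.7)

From the two frames, the red cylinder sits at roughly (2.8, 1.6) before and (1.6, 2.3) after.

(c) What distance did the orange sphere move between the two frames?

2.7

The orange sphere was near (12.7, 1.9) before and (10.3, 3.1) after, so it travelled √(2.4² + 1.2²) ≈ 2.7 units.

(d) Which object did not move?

the cyan torus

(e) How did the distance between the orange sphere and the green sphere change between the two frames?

+3.0

They were about 1.3 units apart before and 4.3 after — 3.0 units further apart.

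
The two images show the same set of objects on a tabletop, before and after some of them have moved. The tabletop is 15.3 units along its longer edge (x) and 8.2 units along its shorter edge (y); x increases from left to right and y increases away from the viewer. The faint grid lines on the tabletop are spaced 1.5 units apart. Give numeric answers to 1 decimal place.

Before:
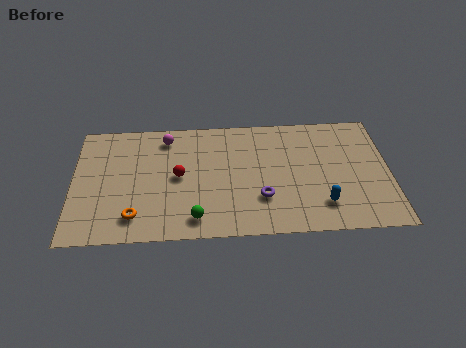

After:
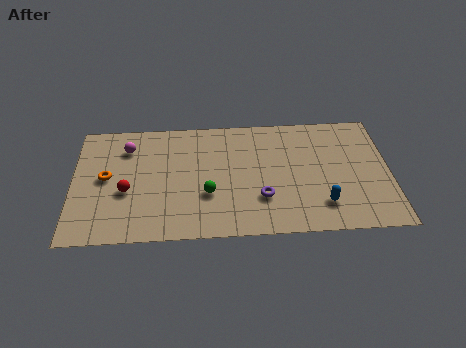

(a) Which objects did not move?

the blue capsule and the purple torus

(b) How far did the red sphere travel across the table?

2.7

From (5.1, 4.2) to (2.6, 3.3), the red sphere covered √(2.5² + 0.9²) ≈ 2.7 units.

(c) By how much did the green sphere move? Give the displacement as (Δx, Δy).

(0.6, 1.6)

The green sphere was at about (5.9, 1.3) and moved to about (6.5, 2.9).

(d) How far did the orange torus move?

3.0

From (3.0, 1.6) to (1.6, 4.3), the orange torus covered √(1.4² + 2.7²) ≈ 3.0 units.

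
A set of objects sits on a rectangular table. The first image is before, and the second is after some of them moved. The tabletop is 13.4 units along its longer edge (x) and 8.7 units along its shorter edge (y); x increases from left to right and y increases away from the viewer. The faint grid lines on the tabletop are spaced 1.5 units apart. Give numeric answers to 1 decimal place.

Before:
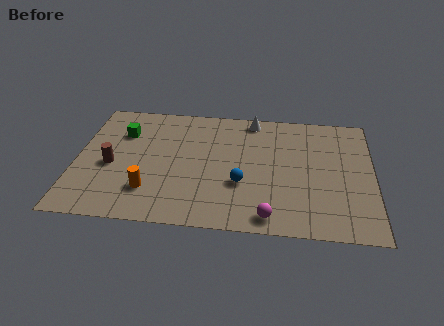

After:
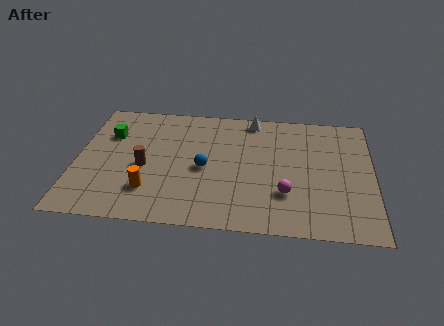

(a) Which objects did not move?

the orange cylinder and the white cone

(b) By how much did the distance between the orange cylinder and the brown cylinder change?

-0.8

Before: roughly 2.4 units apart; after: 1.6. That's 0.8 units closer together.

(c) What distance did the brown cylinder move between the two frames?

1.5

The brown cylinder was near (1.6, 3.8) before and (3.1, 3.8) after, so it travelled √(1.5² + 0.0²) ≈ 1.5 units.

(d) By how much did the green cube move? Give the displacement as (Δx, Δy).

(-0.6, -0.2)

The green cube started near (2.0, 6.2) and ended near (1.4, 6.0).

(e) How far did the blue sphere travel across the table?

1.9

The blue sphere was near (7.5, 3.1) before and (5.8, 4.0) after, so it travelled √(1.7² + 0.9²) ≈ 1.9 units.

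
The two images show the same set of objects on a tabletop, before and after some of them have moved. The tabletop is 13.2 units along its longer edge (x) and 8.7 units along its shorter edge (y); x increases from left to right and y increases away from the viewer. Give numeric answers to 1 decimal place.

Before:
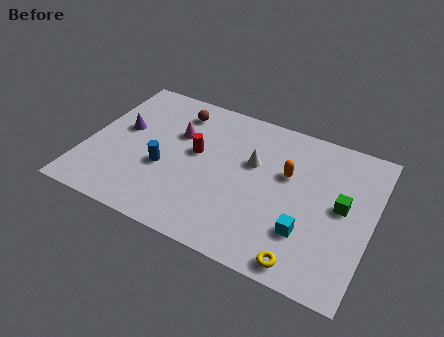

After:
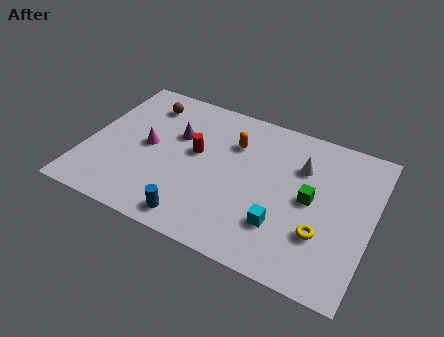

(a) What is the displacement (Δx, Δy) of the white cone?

(2.2, 0.7)

From the two frames, the white cone sits at roughly (7.6, 5.4) before and (9.8, 6.1) after.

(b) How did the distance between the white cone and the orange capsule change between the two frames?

+1.6

Before: roughly 1.6 units apart; after: 3.2. That's 1.6 units further apart.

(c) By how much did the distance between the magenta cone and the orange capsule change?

-1.0

The distance was about 5.2 in the first image and 4.2 in the second, so they moved 1.0 units closer together.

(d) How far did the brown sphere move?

1.5

The brown sphere was near (3.8, 7.1) before and (2.3, 7.0) after, so it travelled √(1.5² + 0.1²) ≈ 1.5 units.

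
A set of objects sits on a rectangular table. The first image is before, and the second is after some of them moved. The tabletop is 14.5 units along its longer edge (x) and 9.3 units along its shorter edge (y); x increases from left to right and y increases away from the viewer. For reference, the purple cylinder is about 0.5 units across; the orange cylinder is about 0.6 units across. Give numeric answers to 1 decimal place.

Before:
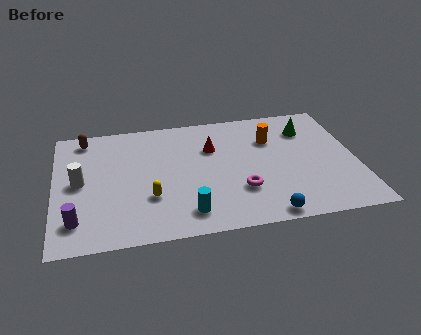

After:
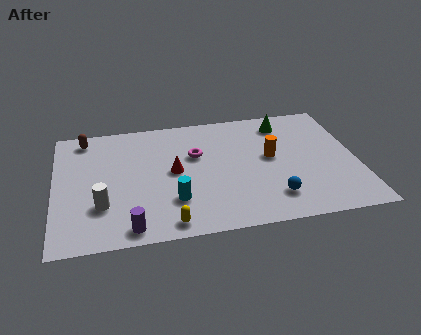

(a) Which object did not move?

the brown capsule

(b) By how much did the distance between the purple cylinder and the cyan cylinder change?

-2.6

They were about 5.2 units apart before and 2.6 after — 2.6 units closer together.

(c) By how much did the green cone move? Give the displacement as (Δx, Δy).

(-1.1, 0.7)

The green cone started near (12.3, 7.0) and ended near (11.2, 7.7).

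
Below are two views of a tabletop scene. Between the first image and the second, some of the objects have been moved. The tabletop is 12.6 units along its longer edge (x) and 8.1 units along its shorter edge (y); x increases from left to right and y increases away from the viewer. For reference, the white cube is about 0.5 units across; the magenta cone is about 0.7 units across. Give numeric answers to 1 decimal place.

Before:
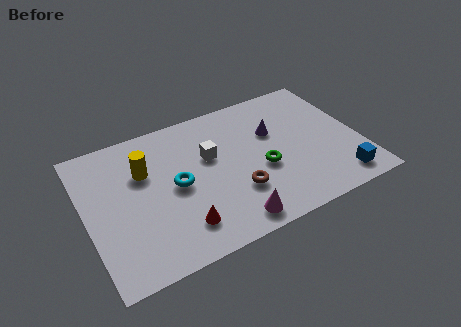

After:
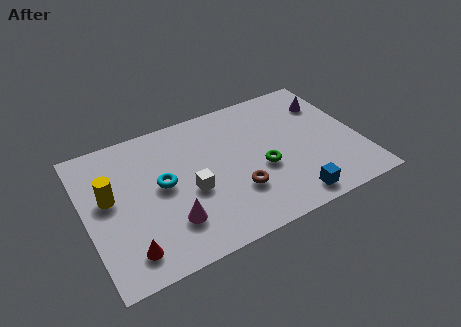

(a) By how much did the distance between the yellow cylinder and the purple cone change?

+4.5

They were about 6.0 units apart before and 10.5 after — 4.5 units further apart.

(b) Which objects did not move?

the green torus and the brown torus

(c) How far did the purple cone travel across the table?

2.8

The purple cone was near (8.8, 5.2) before and (11.5, 6.0) after, so it travelled √(2.7² + 0.8²) ≈ 2.8 units.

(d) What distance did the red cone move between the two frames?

2.4

The red cone was near (4.0, 1.7) before and (1.6, 1.4) after, so it travelled √(2.4² + 0.3²) ≈ 2.4 units.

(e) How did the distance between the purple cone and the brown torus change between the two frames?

+2.5

Before: roughly 3.4 units apart; after: 5.9. That's 2.5 units further apart.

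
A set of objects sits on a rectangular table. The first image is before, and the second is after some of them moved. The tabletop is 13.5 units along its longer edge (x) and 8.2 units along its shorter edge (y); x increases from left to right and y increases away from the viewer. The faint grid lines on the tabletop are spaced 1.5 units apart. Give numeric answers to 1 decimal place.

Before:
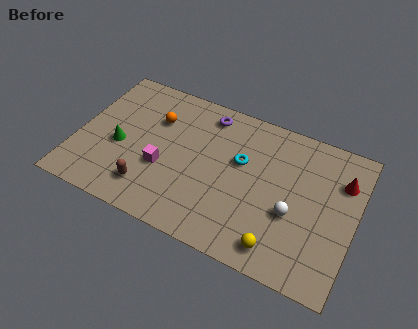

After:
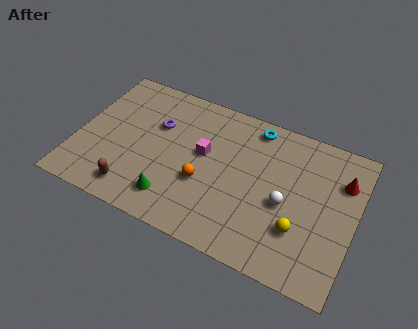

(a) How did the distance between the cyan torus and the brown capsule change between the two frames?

+2.6

They were about 5.3 units apart before and 7.9 after — 2.6 units further apart.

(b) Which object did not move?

the red cone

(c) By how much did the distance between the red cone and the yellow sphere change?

-1.5

The distance was about 5.3 in the first image and 3.8 in the second, so they moved 1.5 units closer together.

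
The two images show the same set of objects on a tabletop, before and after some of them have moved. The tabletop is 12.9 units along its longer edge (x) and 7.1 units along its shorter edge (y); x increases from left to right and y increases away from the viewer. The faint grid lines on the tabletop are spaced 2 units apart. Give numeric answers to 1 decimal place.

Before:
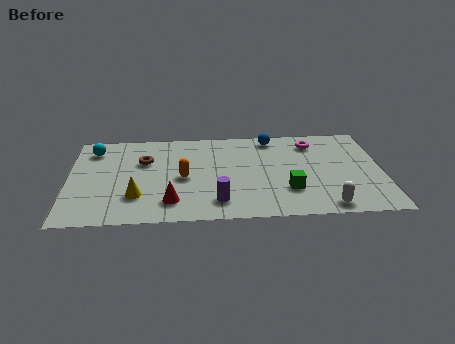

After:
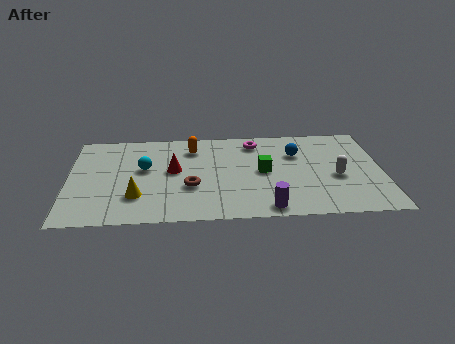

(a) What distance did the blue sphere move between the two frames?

1.6

The blue sphere was near (8.4, 6.2) before and (9.4, 4.9) after, so it travelled √(1.0² + 1.3²) ≈ 1.6 units.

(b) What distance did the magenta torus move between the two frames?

2.4

From (10.1, 5.7) to (7.7, 5.9), the magenta torus covered √(2.4² + 0.2²) ≈ 2.4 units.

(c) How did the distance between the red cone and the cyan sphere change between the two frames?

-4.1

Before: roughly 5.3 units apart; after: 1.2. That's 4.1 units closer together.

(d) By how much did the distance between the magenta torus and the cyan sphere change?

-4.2

They were about 9.1 units apart before and 4.9 after — 4.2 units closer together.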